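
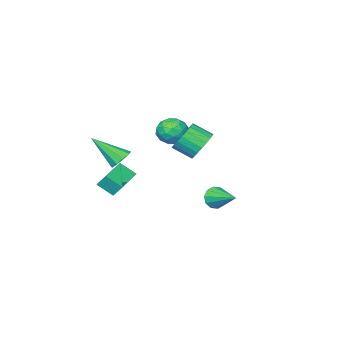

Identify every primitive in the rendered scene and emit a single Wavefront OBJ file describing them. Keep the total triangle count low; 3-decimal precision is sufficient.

v -1.832 -2.561 -1.313
v -1.4 -3.171 -1.804
v -2.34 -3.609 -0.456
v -1.908 -4.219 -0.947
v -1.447 -3.646 -0.439
v -1.133 -2.998 -0.969
v -2.607 -3.782 -1.291
v -2.293 -3.134 -1.821
v -1.879 -3.925 -1.79
v -1.162 -3.842 -1.263
v -2.578 -2.938 -0.997
v -1.861 -2.855 -0.47
v -1.572 -2.774 -1.634
v -2.168 -4.006 -0.626
v -1.897 -3.67 -0.328
v -1.644 -4.028 -0.616
v -1.414 -2.672 -1.143
v -1.161 -3.031 -1.431
v -1.188 -3.311 -0.629
v -2.579 -3.749 -0.829
v -2.326 -4.108 -1.117
v -2.096 -2.752 -1.644
v -1.843 -3.11 -1.932
v -2.552 -3.469 -1.631
v -1.6 -3.576 -1.914
v -1.898 -4.192 -1.41
v -2.309 -3.935 -1.613
v -2.124 -3.554 -1.924
v -1.178 -3.527 -1.604
v -1.476 -4.143 -1.101
v -1.205 -3.806 -0.802
v -1.021 -3.425 -1.114
v -1.46 -3.97 -1.597
v -2.264 -2.637 -1.159
v -2.562 -3.253 -0.656
v -2.719 -3.355 -1.146
v -2.535 -2.974 -1.458
v -1.842 -2.588 -0.85
v -2.14 -3.204 -0.346
v -1.616 -3.226 -0.336
v -1.431 -2.845 -0.647
v -2.28 -2.81 -0.663
v 1.601 -3.181 -2.028
v 1.952 -3.483 -2.54
v 2.459 -4.419 -0.712
v 2.201 -3.123 -2.364
v 2.17 -2.79 -2.031
v 1.872 -2.64 -1.697
v 1.448 -2.744 -1.517
v 1.095 -3.052 -1.577
v 0.98 -3.42 -1.848
v 1.154 -3.677 -2.203
v 1.538 -3.702 -2.477
v 2.186 -3.245 -2.657
v 2.023 -2.748 -1.975
v 1.752 -2.533 -3.279
v 1.59 -2.036 -2.596
v 3.67 -2.504 -2.844
v 3.508 -2.007 -2.161
v 3.237 -1.792 -3.465
v 3.074 -1.295 -2.783
v 0.194 2.112 -3.149
v 0.635 2.265 -3.631
v 0.286 3.608 -2.591
v 0.255 2.342 -3.776
v -0.148 2.331 -3.682
v -0.42 2.237 -3.384
v -0.458 2.095 -2.997
v -0.246 1.959 -2.668
v 0.134 1.882 -2.523
v 0.537 1.892 -2.617
v 0.809 1.987 -2.915
v 0.847 2.129 -3.302
v -1.862 -1.123 -1.437
v -1.093 -0.601 -1.461
v -0.508 -1.435 -0.826
v -1.278 -1.957 -0.803
v -1.265 -0.476 -1.138
v -0.681 -1.31 -0.503
v -1.541 -0.463 -0.867
v -0.956 -1.297 -0.232
v -1.872 -0.564 -0.694
v -1.287 -1.398 -0.06
v -2.201 -0.762 -0.651
v -1.617 -1.595 -0.016
v -2.472 -1.022 -0.743
v -1.888 -1.855 -0.108
v -2.638 -1.299 -0.955
v -2.053 -2.133 -0.32
v -2.669 -1.547 -1.251
v -2.084 -2.38 -0.616
v -2.561 -1.721 -1.579
v -1.976 -2.554 -0.944
v -2.332 -1.791 -1.882
v -1.747 -2.625 -1.247
v -2.022 -1.747 -2.109
v -1.437 -2.58 -1.474
v -1.684 -1.594 -2.22
v -1.1 -2.428 -1.585
v -1.377 -1.36 -2.195
v -0.793 -2.194 -1.56
v -1.154 -1.085 -2.039
v -0.57 -1.919 -1.404
v -1.054 -0.817 -1.78
v -0.469 -1.65 -1.145
f 1 38 17
f 38 12 41
f 17 41 6
f 38 41 17
f 1 17 13
f 17 6 18
f 13 18 2
f 17 18 13
f 1 13 22
f 13 2 23
f 22 23 8
f 13 23 22
f 1 22 34
f 22 8 37
f 34 37 11
f 22 37 34
f 1 34 38
f 34 11 42
f 38 42 12
f 34 42 38
f 2 18 29
f 18 6 32
f 29 32 10
f 18 32 29
f 6 41 19
f 41 12 40
f 19 40 5
f 41 40 19
f 12 42 39
f 42 11 35
f 39 35 3
f 42 35 39
f 11 37 36
f 37 8 24
f 36 24 7
f 37 24 36
f 8 23 28
f 23 2 25
f 28 25 9
f 23 25 28
f 4 30 16
f 30 10 31
f 16 31 5
f 30 31 16
f 4 16 14
f 16 5 15
f 14 15 3
f 16 15 14
f 4 14 21
f 14 3 20
f 21 20 7
f 14 20 21
f 4 21 26
f 21 7 27
f 26 27 9
f 21 27 26
f 4 26 30
f 26 9 33
f 30 33 10
f 26 33 30
f 5 31 19
f 31 10 32
f 19 32 6
f 31 32 19
f 3 15 39
f 15 5 40
f 39 40 12
f 15 40 39
f 7 20 36
f 20 3 35
f 36 35 11
f 20 35 36
f 9 27 28
f 27 7 24
f 28 24 8
f 27 24 28
f 10 33 29
f 33 9 25
f 29 25 2
f 33 25 29
f 44 43 46
f 44 46 45
f 46 43 47
f 46 47 45
f 47 43 48
f 47 48 45
f 48 43 49
f 48 49 45
f 49 43 50
f 49 50 45
f 50 43 51
f 50 51 45
f 51 43 52
f 51 52 45
f 52 43 53
f 52 53 45
f 53 43 44
f 53 44 45
f 55 57 54
f 58 55 54
f 54 57 56
f 56 58 54
f 55 61 57
f 59 55 58
f 59 61 55
f 57 61 56
f 60 58 56
f 56 61 60
f 60 59 58
f 61 59 60
f 63 62 65
f 63 65 64
f 65 62 66
f 65 66 64
f 66 62 67
f 66 67 64
f 67 62 68
f 67 68 64
f 68 62 69
f 68 69 64
f 69 62 70
f 69 70 64
f 70 62 71
f 70 71 64
f 71 62 72
f 71 72 64
f 72 62 73
f 72 73 64
f 73 62 63
f 73 63 64
f 75 74 78
f 75 78 76
f 76 78 79
f 76 79 77
f 78 74 80
f 78 80 79
f 79 80 81
f 79 81 77
f 80 74 82
f 80 82 81
f 81 82 83
f 81 83 77
f 82 74 84
f 82 84 83
f 83 84 85
f 83 85 77
f 84 74 86
f 84 86 85
f 85 86 87
f 85 87 77
f 86 74 88
f 86 88 87
f 87 88 89
f 87 89 77
f 88 74 90
f 88 90 89
f 89 90 91
f 89 91 77
f 90 74 92
f 90 92 91
f 91 92 93
f 91 93 77
f 92 74 94
f 92 94 93
f 93 94 95
f 93 95 77
f 94 74 96
f 94 96 95
f 95 96 97
f 95 97 77
f 96 74 98
f 96 98 97
f 97 98 99
f 97 99 77
f 98 74 100
f 98 100 99
f 99 100 101
f 99 101 77
f 100 74 102
f 100 102 101
f 101 102 103
f 101 103 77
f 102 74 104
f 102 104 103
f 103 104 105
f 103 105 77
f 104 74 75
f 104 75 105
f 105 75 76
f 105 76 77



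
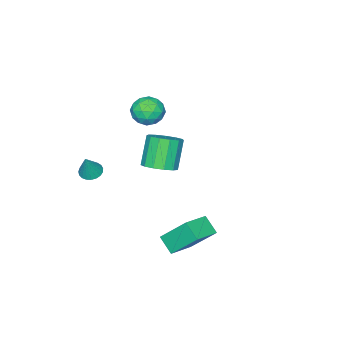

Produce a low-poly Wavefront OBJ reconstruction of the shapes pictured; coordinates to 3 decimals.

v -2.304 -3.796 -2.547
v -1.393 -4.083 -2.111
v -2.365 -4.472 -0.337
v -3.276 -4.184 -0.773
v -1.448 -3.502 -2.014
v -2.42 -3.891 -0.24
v -1.775 -3.014 -2.086
v -2.747 -3.403 -0.312
v -2.27 -2.775 -2.305
v -3.242 -3.163 -0.53
v -2.776 -2.859 -2.6
v -3.747 -3.248 -0.826
v -3.131 -3.24 -2.879
v -4.103 -3.629 -1.104
v -3.225 -3.798 -3.052
v -4.197 -4.187 -1.278
v -3.026 -4.355 -3.065
v -3.998 -4.744 -1.291
v -2.598 -4.735 -2.914
v -3.569 -5.124 -1.14
v -2.076 -4.816 -2.646
v -3.048 -5.205 -0.872
v -1.627 -4.573 -2.347
v -2.599 -4.962 -0.573
v 2.163 1.413 -2.533
v 1.733 2.774 -0.965
v 2.366 2.326 -3.269
v 1.935 3.687 -1.702
v 3.745 1.413 -2.098
v 3.314 2.774 -0.531
v 3.947 2.326 -2.835
v 3.517 3.687 -1.267
v 2.92 -4.095 -0.032
v 3.495 -3.892 -0.309
v 3.52 -3.905 1.352
v 3.356 -3.652 -0.282
v 3.141 -3.489 -0.211
v 2.888 -3.43 -0.109
v 2.641 -3.487 0.006
v 2.442 -3.649 0.114
v 2.325 -3.887 0.198
v 2.312 -4.162 0.241
v 2.403 -4.425 0.238
v 2.584 -4.631 0.188
v 2.823 -4.745 0.1
v 3.078 -4.746 -0.011
v 3.306 -4.634 -0.126
v 3.468 -4.429 -0.224
v 3.534 -4.167 -0.289
v -2.345 -3.895 2.58
v -1.893 -3.125 3.071
v -0.867 -4.475 2.129
v -0.415 -3.705 2.62
v -0.893 -4.435 3.148
v -1.806 -4.077 3.426
v -0.954 -3.523 1.774
v -1.867 -3.165 2.052
v -1.033 -2.895 2.573
v -0.995 -3.458 3.422
v -1.765 -4.142 1.778
v -1.727 -4.705 2.627
v -2.249 -3.459 2.865
v -0.511 -4.141 2.335
v -0.792 -4.57 2.645
v -0.526 -4.117 2.934
v -2.198 -4.019 3.074
v -1.932 -3.566 3.363
v -1.344 -4.336 3.408
v -0.828 -4.034 1.837
v -0.562 -3.581 2.126
v -2.234 -3.483 2.266
v -1.968 -3.03 2.555
v -1.416 -3.264 1.792
v -1.477 -2.871 2.861
v -0.609 -3.212 2.596
v -0.925 -3.105 2.099
v -1.462 -2.894 2.262
v -1.455 -3.202 3.36
v -0.587 -3.543 3.095
v -0.867 -3.973 3.405
v -1.404 -3.762 3.569
v -0.95 -3.067 3.068
v -2.173 -4.057 2.105
v -1.305 -4.398 1.84
v -1.356 -3.838 1.631
v -1.893 -3.627 1.795
v -2.151 -4.388 2.604
v -1.283 -4.729 2.339
v -1.298 -4.706 2.938
v -1.835 -4.495 3.101
v -1.81 -4.533 2.132
f 2 1 5
f 2 5 3
f 3 5 6
f 3 6 4
f 5 1 7
f 5 7 6
f 6 7 8
f 6 8 4
f 7 1 9
f 7 9 8
f 8 9 10
f 8 10 4
f 9 1 11
f 9 11 10
f 10 11 12
f 10 12 4
f 11 1 13
f 11 13 12
f 12 13 14
f 12 14 4
f 13 1 15
f 13 15 14
f 14 15 16
f 14 16 4
f 15 1 17
f 15 17 16
f 16 17 18
f 16 18 4
f 17 1 19
f 17 19 18
f 18 19 20
f 18 20 4
f 19 1 21
f 19 21 20
f 20 21 22
f 20 22 4
f 21 1 23
f 21 23 22
f 22 23 24
f 22 24 4
f 23 1 2
f 23 2 24
f 24 2 3
f 24 3 4
f 26 28 25
f 29 26 25
f 25 28 27
f 27 29 25
f 26 32 28
f 30 26 29
f 30 32 26
f 28 32 27
f 31 29 27
f 27 32 31
f 31 30 29
f 32 30 31
f 34 33 36
f 34 36 35
f 36 33 37
f 36 37 35
f 37 33 38
f 37 38 35
f 38 33 39
f 38 39 35
f 39 33 40
f 39 40 35
f 40 33 41
f 40 41 35
f 41 33 42
f 41 42 35
f 42 33 43
f 42 43 35
f 43 33 44
f 43 44 35
f 44 33 45
f 44 45 35
f 45 33 46
f 45 46 35
f 46 33 47
f 46 47 35
f 47 33 48
f 47 48 35
f 48 33 49
f 48 49 35
f 49 33 34
f 49 34 35
f 50 87 66
f 87 61 90
f 66 90 55
f 87 90 66
f 50 66 62
f 66 55 67
f 62 67 51
f 66 67 62
f 50 62 71
f 62 51 72
f 71 72 57
f 62 72 71
f 50 71 83
f 71 57 86
f 83 86 60
f 71 86 83
f 50 83 87
f 83 60 91
f 87 91 61
f 83 91 87
f 51 67 78
f 67 55 81
f 78 81 59
f 67 81 78
f 55 90 68
f 90 61 89
f 68 89 54
f 90 89 68
f 61 91 88
f 91 60 84
f 88 84 52
f 91 84 88
f 60 86 85
f 86 57 73
f 85 73 56
f 86 73 85
f 57 72 77
f 72 51 74
f 77 74 58
f 72 74 77
f 53 79 65
f 79 59 80
f 65 80 54
f 79 80 65
f 53 65 63
f 65 54 64
f 63 64 52
f 65 64 63
f 53 63 70
f 63 52 69
f 70 69 56
f 63 69 70
f 53 70 75
f 70 56 76
f 75 76 58
f 70 76 75
f 53 75 79
f 75 58 82
f 79 82 59
f 75 82 79
f 54 80 68
f 80 59 81
f 68 81 55
f 80 81 68
f 52 64 88
f 64 54 89
f 88 89 61
f 64 89 88
f 56 69 85
f 69 52 84
f 85 84 60
f 69 84 85
f 58 76 77
f 76 56 73
f 77 73 57
f 76 73 77
f 59 82 78
f 82 58 74
f 78 74 51
f 82 74 78



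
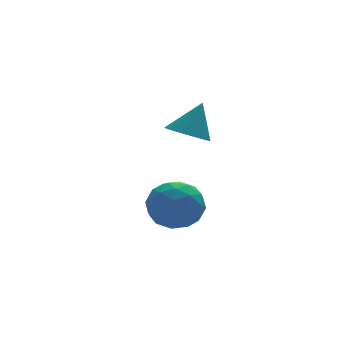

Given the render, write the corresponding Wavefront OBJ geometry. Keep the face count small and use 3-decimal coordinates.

v -0.921 -1.069 -0.846
v -0.292 -0.902 -1.632
v -1.248 -2.578 -1.428
v -0.619 -2.411 -2.214
v -0.242 -2.512 -1.271
v -0.04 -1.579 -0.912
v -1.5 -1.901 -2.148
v -1.298 -0.968 -1.789
v -0.65 -1.416 -2.436
v 0.127 -1.794 -1.894
v -1.667 -1.686 -1.166
v -0.89 -2.064 -0.624
v -0.578 -0.853 -1.188
v -0.962 -2.627 -1.872
v -0.741 -2.686 -1.318
v -0.371 -2.588 -1.78
v -0.43 -1.251 -0.765
v -0.06 -1.153 -1.226
v -0.031 -2.099 -1.014
v -1.48 -2.327 -1.834
v -1.11 -2.229 -2.295
v -1.169 -0.892 -1.28
v -0.799 -0.794 -1.742
v -1.509 -1.381 -2.046
v -0.418 -1.057 -2.123
v -0.611 -1.944 -2.465
v -1.128 -1.644 -2.426
v -1.009 -1.096 -2.215
v 0.038 -1.279 -1.804
v -0.154 -2.166 -2.146
v 0.067 -2.225 -1.592
v 0.186 -1.677 -1.381
v -0.172 -1.582 -2.277
v -1.386 -1.314 -0.914
v -1.578 -2.201 -1.256
v -1.726 -1.803 -1.679
v -1.607 -1.255 -1.468
v -0.929 -1.536 -0.595
v -1.122 -2.423 -0.937
v -0.531 -2.384 -0.845
v -0.412 -1.836 -0.634
v -1.368 -1.898 -0.783
v -0.469 -1.975 1.64
v 0.113 -1.668 1.239
v 0.169 -1.665 2.8
v -0.17 -1.347 1.308
v -0.548 -1.225 1.483
v -0.901 -1.341 1.708
v -1.116 -1.658 1.911
v -1.126 -2.076 2.028
v -0.927 -2.462 2.021
v -0.583 -2.693 1.894
v -0.202 -2.696 1.686
v 0.094 -2.47 1.463
v 0.211 -2.087 1.296
f 1 38 17
f 38 12 41
f 17 41 6
f 38 41 17
f 1 17 13
f 17 6 18
f 13 18 2
f 17 18 13
f 1 13 22
f 13 2 23
f 22 23 8
f 13 23 22
f 1 22 34
f 22 8 37
f 34 37 11
f 22 37 34
f 1 34 38
f 34 11 42
f 38 42 12
f 34 42 38
f 2 18 29
f 18 6 32
f 29 32 10
f 18 32 29
f 6 41 19
f 41 12 40
f 19 40 5
f 41 40 19
f 12 42 39
f 42 11 35
f 39 35 3
f 42 35 39
f 11 37 36
f 37 8 24
f 36 24 7
f 37 24 36
f 8 23 28
f 23 2 25
f 28 25 9
f 23 25 28
f 4 30 16
f 30 10 31
f 16 31 5
f 30 31 16
f 4 16 14
f 16 5 15
f 14 15 3
f 16 15 14
f 4 14 21
f 14 3 20
f 21 20 7
f 14 20 21
f 4 21 26
f 21 7 27
f 26 27 9
f 21 27 26
f 4 26 30
f 26 9 33
f 30 33 10
f 26 33 30
f 5 31 19
f 31 10 32
f 19 32 6
f 31 32 19
f 3 15 39
f 15 5 40
f 39 40 12
f 15 40 39
f 7 20 36
f 20 3 35
f 36 35 11
f 20 35 36
f 9 27 28
f 27 7 24
f 28 24 8
f 27 24 28
f 10 33 29
f 33 9 25
f 29 25 2
f 33 25 29
f 44 43 46
f 44 46 45
f 46 43 47
f 46 47 45
f 47 43 48
f 47 48 45
f 48 43 49
f 48 49 45
f 49 43 50
f 49 50 45
f 50 43 51
f 50 51 45
f 51 43 52
f 51 52 45
f 52 43 53
f 52 53 45
f 53 43 54
f 53 54 45
f 54 43 55
f 54 55 45
f 55 43 44
f 55 44 45



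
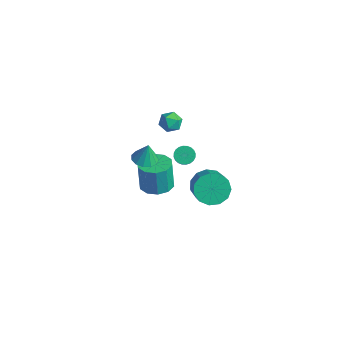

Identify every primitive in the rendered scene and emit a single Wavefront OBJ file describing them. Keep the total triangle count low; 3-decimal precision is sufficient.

v 1.341 4.09 -4.415
v 1.736 3.546 -5.26
v 2.813 2.946 -4.371
v 2.419 3.49 -3.525
v 2.026 4.081 -5.25
v 3.103 3.481 -4.361
v 2.098 4.619 -4.975
v 3.175 4.019 -4.086
v 1.93 4.989 -4.522
v 3.007 4.389 -3.633
v 1.575 5.073 -4.035
v 2.653 4.474 -3.146
v 1.146 4.846 -3.668
v 2.223 4.246 -2.779
v 0.779 4.378 -3.539
v 1.856 3.778 -2.65
v 0.59 3.819 -3.687
v 1.668 3.219 -2.798
v 0.64 3.346 -4.067
v 1.718 2.746 -3.178
v 0.913 3.109 -4.557
v 1.99 2.509 -3.668
v 1.321 3.183 -5.001
v 2.399 2.584 -4.112
v 2.883 -1.533 2.763
v 3.568 -1.278 2.653
v 3.017 -1.387 3.937
v 3.316 -0.946 2.64
v 2.926 -0.801 2.667
v 2.522 -0.888 2.724
v 2.233 -1.18 2.794
v 2.15 -1.585 2.854
v 2.3 -1.973 2.885
v 2.635 -2.221 2.878
v 3.048 -2.251 2.834
v 3.409 -2.053 2.768
v 3.603 -1.69 2.7
v 1.688 0.146 -1.574
v 2.5 -0.395 -1.475
v 2.303 -0.367 0.274
v 1.492 0.174 0.174
v 2.661 0.189 -1.466
v 2.465 0.217 0.283
v 2.452 0.756 -1.498
v 2.255 0.784 0.251
v 1.95 1.09 -1.56
v 1.753 1.118 0.189
v 1.349 1.064 -1.627
v 1.152 1.092 0.122
v 0.877 0.687 -1.674
v 0.68 0.715 0.075
v 0.715 0.103 -1.683
v 0.519 0.131 0.066
v 0.925 -0.464 -1.651
v 0.728 -0.436 0.098
v 1.427 -0.798 -1.589
v 1.23 -0.77 0.16
v 2.028 -0.772 -1.522
v 1.831 -0.744 0.227
v 0.111 2.452 2.094
v 0.587 2.309 1.565
v 0.593 1.611 2.755
v 1.069 1.468 2.226
v 1.111 2.092 2.593
v 0.813 2.613 2.184
v 0.367 1.307 2.136
v 0.069 1.828 1.727
v 0.745 1.602 1.591
v 1.205 2.087 1.873
v -0.025 1.833 2.447
v 0.435 2.318 2.729
v 1.557 2.179 -0.266
v 2.054 2.408 -0.513
v 2.899 1.751 0.58
v 2.403 1.521 0.826
v 1.994 2.578 -0.364
v 2.839 1.921 0.729
v 1.867 2.688 -0.2
v 2.713 2.031 0.893
v 1.693 2.72 -0.046
v 2.539 2.063 1.046
v 1.499 2.669 0.074
v 2.345 2.012 1.167
v 1.313 2.544 0.142
v 2.159 1.887 1.235
v 1.165 2.363 0.148
v 2.011 1.706 1.241
v 1.076 2.154 0.091
v 1.922 1.497 1.184
v 1.061 1.949 -0.02
v 1.906 1.292 1.073
v 1.121 1.779 -0.169
v 1.966 1.122 0.924
v 1.247 1.669 -0.333
v 2.093 1.012 0.76
v 1.421 1.637 -0.486
v 2.267 0.98 0.606
v 1.615 1.688 -0.607
v 2.461 1.031 0.486
v 1.801 1.813 -0.675
v 2.647 1.156 0.418
v 1.949 1.994 -0.681
v 2.795 1.337 0.412
v 2.038 2.203 -0.624
v 2.884 1.546 0.469
f 2 1 5
f 2 5 3
f 3 5 6
f 3 6 4
f 5 1 7
f 5 7 6
f 6 7 8
f 6 8 4
f 7 1 9
f 7 9 8
f 8 9 10
f 8 10 4
f 9 1 11
f 9 11 10
f 10 11 12
f 10 12 4
f 11 1 13
f 11 13 12
f 12 13 14
f 12 14 4
f 13 1 15
f 13 15 14
f 14 15 16
f 14 16 4
f 15 1 17
f 15 17 16
f 16 17 18
f 16 18 4
f 17 1 19
f 17 19 18
f 18 19 20
f 18 20 4
f 19 1 21
f 19 21 20
f 20 21 22
f 20 22 4
f 21 1 23
f 21 23 22
f 22 23 24
f 22 24 4
f 23 1 2
f 23 2 24
f 24 2 3
f 24 3 4
f 26 25 28
f 26 28 27
f 28 25 29
f 28 29 27
f 29 25 30
f 29 30 27
f 30 25 31
f 30 31 27
f 31 25 32
f 31 32 27
f 32 25 33
f 32 33 27
f 33 25 34
f 33 34 27
f 34 25 35
f 34 35 27
f 35 25 36
f 35 36 27
f 36 25 37
f 36 37 27
f 37 25 26
f 37 26 27
f 39 38 42
f 39 42 40
f 40 42 43
f 40 43 41
f 42 38 44
f 42 44 43
f 43 44 45
f 43 45 41
f 44 38 46
f 44 46 45
f 45 46 47
f 45 47 41
f 46 38 48
f 46 48 47
f 47 48 49
f 47 49 41
f 48 38 50
f 48 50 49
f 49 50 51
f 49 51 41
f 50 38 52
f 50 52 51
f 51 52 53
f 51 53 41
f 52 38 54
f 52 54 53
f 53 54 55
f 53 55 41
f 54 38 56
f 54 56 55
f 55 56 57
f 55 57 41
f 56 38 58
f 56 58 57
f 57 58 59
f 57 59 41
f 58 38 39
f 58 39 59
f 59 39 40
f 59 40 41
f 60 71 65
f 60 65 61
f 60 61 67
f 60 67 70
f 60 70 71
f 61 65 69
f 65 71 64
f 71 70 62
f 70 67 66
f 67 61 68
f 63 69 64
f 63 64 62
f 63 62 66
f 63 66 68
f 63 68 69
f 64 69 65
f 62 64 71
f 66 62 70
f 68 66 67
f 69 68 61
f 73 72 76
f 73 76 74
f 74 76 77
f 74 77 75
f 76 72 78
f 76 78 77
f 77 78 79
f 77 79 75
f 78 72 80
f 78 80 79
f 79 80 81
f 79 81 75
f 80 72 82
f 80 82 81
f 81 82 83
f 81 83 75
f 82 72 84
f 82 84 83
f 83 84 85
f 83 85 75
f 84 72 86
f 84 86 85
f 85 86 87
f 85 87 75
f 86 72 88
f 86 88 87
f 87 88 89
f 87 89 75
f 88 72 90
f 88 90 89
f 89 90 91
f 89 91 75
f 90 72 92
f 90 92 91
f 91 92 93
f 91 93 75
f 92 72 94
f 92 94 93
f 93 94 95
f 93 95 75
f 94 72 96
f 94 96 95
f 95 96 97
f 95 97 75
f 96 72 98
f 96 98 97
f 97 98 99
f 97 99 75
f 98 72 100
f 98 100 99
f 99 100 101
f 99 101 75
f 100 72 102
f 100 102 101
f 101 102 103
f 101 103 75
f 102 72 104
f 102 104 103
f 103 104 105
f 103 105 75
f 104 72 73
f 104 73 105
f 105 73 74
f 105 74 75



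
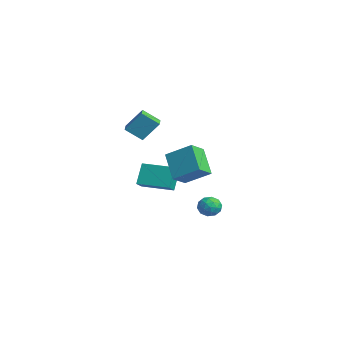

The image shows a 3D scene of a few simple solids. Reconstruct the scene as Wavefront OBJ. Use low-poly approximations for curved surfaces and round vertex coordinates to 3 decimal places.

v 3.698 -1.608 0.614
v 4.273 -2.547 1.226
v 2.346 -1.537 1.989
v 2.921 -2.477 2.602
v 4.659 -0.443 1.498
v 5.234 -1.383 2.111
v 3.307 -0.373 2.874
v 3.882 -1.312 3.486
v -2.13 -1.695 -0.043
v -1.501 -2.231 0.444
v -0.808 -0.195 -0.101
v -0.178 -0.732 0.386
v -1.562 -2.248 -1.386
v -0.932 -2.785 -0.899
v -0.239 -0.749 -1.444
v 0.39 -1.285 -0.957
v 2.411 0.955 -1.678
v 3.114 0.779 -1.858
v 2.086 -0.199 -1.822
v 2.789 -0.375 -2.002
v 2.622 -0.174 -1.303
v 2.823 0.54 -1.214
v 2.377 0.04 -2.466
v 2.578 0.754 -2.377
v 3.093 0.214 -2.345
v 3.244 0.082 -1.626
v 1.956 0.498 -2.054
v 2.107 0.366 -1.335
v 2.791 0.968 -1.755
v 2.409 -0.388 -1.925
v 2.311 -0.27 -1.513
v 2.724 -0.373 -1.62
v 2.62 0.828 -1.377
v 3.033 0.724 -1.483
v 2.744 0.164 -1.156
v 2.167 -0.144 -2.197
v 2.58 -0.248 -2.303
v 2.476 0.953 -2.06
v 2.889 0.85 -2.167
v 2.456 0.416 -2.524
v 3.192 0.533 -2.148
v 3.001 -0.146 -2.232
v 2.759 0.099 -2.505
v 2.877 0.518 -2.453
v 3.281 0.455 -1.725
v 3.09 -0.223 -1.81
v 2.992 -0.105 -1.399
v 3.11 0.314 -1.346
v 3.268 0.123 -2.012
v 2.11 0.803 -1.87
v 1.919 0.125 -1.955
v 2.09 0.266 -2.334
v 2.208 0.685 -2.281
v 2.199 0.726 -1.448
v 2.008 0.047 -1.532
v 2.323 0.062 -1.227
v 2.441 0.481 -1.175
v 1.932 0.457 -1.668
v -3.824 -1.29 1.762
v -4.243 -2.241 2.576
v -3.469 -0.369 3.021
v -3.888 -1.319 3.835
v -2.892 -1.681 1.785
v -3.311 -2.631 2.599
v -2.537 -0.759 3.044
v -2.956 -1.71 3.858
f 2 4 1
f 5 2 1
f 1 4 3
f 3 5 1
f 2 8 4
f 6 2 5
f 6 8 2
f 4 8 3
f 7 5 3
f 3 8 7
f 7 6 5
f 8 6 7
f 10 12 9
f 13 10 9
f 9 12 11
f 11 13 9
f 10 16 12
f 14 10 13
f 14 16 10
f 12 16 11
f 15 13 11
f 11 16 15
f 15 14 13
f 16 14 15
f 17 54 33
f 54 28 57
f 33 57 22
f 54 57 33
f 17 33 29
f 33 22 34
f 29 34 18
f 33 34 29
f 17 29 38
f 29 18 39
f 38 39 24
f 29 39 38
f 17 38 50
f 38 24 53
f 50 53 27
f 38 53 50
f 17 50 54
f 50 27 58
f 54 58 28
f 50 58 54
f 18 34 45
f 34 22 48
f 45 48 26
f 34 48 45
f 22 57 35
f 57 28 56
f 35 56 21
f 57 56 35
f 28 58 55
f 58 27 51
f 55 51 19
f 58 51 55
f 27 53 52
f 53 24 40
f 52 40 23
f 53 40 52
f 24 39 44
f 39 18 41
f 44 41 25
f 39 41 44
f 20 46 32
f 46 26 47
f 32 47 21
f 46 47 32
f 20 32 30
f 32 21 31
f 30 31 19
f 32 31 30
f 20 30 37
f 30 19 36
f 37 36 23
f 30 36 37
f 20 37 42
f 37 23 43
f 42 43 25
f 37 43 42
f 20 42 46
f 42 25 49
f 46 49 26
f 42 49 46
f 21 47 35
f 47 26 48
f 35 48 22
f 47 48 35
f 19 31 55
f 31 21 56
f 55 56 28
f 31 56 55
f 23 36 52
f 36 19 51
f 52 51 27
f 36 51 52
f 25 43 44
f 43 23 40
f 44 40 24
f 43 40 44
f 26 49 45
f 49 25 41
f 45 41 18
f 49 41 45
f 60 62 59
f 63 60 59
f 59 62 61
f 61 63 59
f 60 66 62
f 64 60 63
f 64 66 60
f 62 66 61
f 65 63 61
f 61 66 65
f 65 64 63
f 66 64 65



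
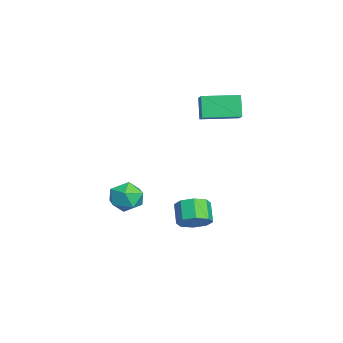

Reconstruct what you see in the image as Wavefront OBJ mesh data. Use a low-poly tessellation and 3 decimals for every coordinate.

v -0.374 -0.107 1.096
v -0.951 -0.106 2.193
v -0.378 1.683 1.093
v -0.955 1.684 2.19
v 0.795 -0.104 1.71
v 0.218 -0.103 2.807
v 0.791 1.686 1.707
v 0.214 1.687 2.804
v 2.561 -0.602 -4.032
v 2.966 -1.176 -3.608
v 2.124 -1.191 -2.825
v 1.719 -0.618 -3.248
v 3.119 -0.593 -3.431
v 2.277 -0.609 -2.648
v 2.946 -0.016 -3.606
v 2.104 -0.032 -2.823
v 2.547 0.218 -4.03
v 1.705 0.202 -3.247
v 2.156 -0.029 -4.455
v 1.314 -0.044 -3.672
v 2.003 -0.611 -4.632
v 1.161 -0.627 -3.849
v 2.176 -1.188 -4.457
v 1.334 -1.204 -3.674
v 2.575 -1.422 -4.033
v 1.733 -1.438 -3.25
v 3.004 -3.062 -1.571
v 3.877 -2.971 -1.404
v 3.243 -4.389 -2.096
v 4.116 -4.298 -1.929
v 3.537 -4.368 -1.252
v 3.389 -3.549 -0.928
v 3.731 -3.811 -2.572
v 3.583 -2.992 -2.248
v 4.327 -3.434 -2.023
v 4.206 -3.778 -1.207
v 2.914 -3.582 -2.293
v 2.793 -3.926 -1.477
f 2 4 1
f 5 2 1
f 1 4 3
f 3 5 1
f 2 8 4
f 6 2 5
f 6 8 2
f 4 8 3
f 7 5 3
f 3 8 7
f 7 6 5
f 8 6 7
f 10 9 13
f 10 13 11
f 11 13 14
f 11 14 12
f 13 9 15
f 13 15 14
f 14 15 16
f 14 16 12
f 15 9 17
f 15 17 16
f 16 17 18
f 16 18 12
f 17 9 19
f 17 19 18
f 18 19 20
f 18 20 12
f 19 9 21
f 19 21 20
f 20 21 22
f 20 22 12
f 21 9 23
f 21 23 22
f 22 23 24
f 22 24 12
f 23 9 25
f 23 25 24
f 24 25 26
f 24 26 12
f 25 9 10
f 25 10 26
f 26 10 11
f 26 11 12
f 27 38 32
f 27 32 28
f 27 28 34
f 27 34 37
f 27 37 38
f 28 32 36
f 32 38 31
f 38 37 29
f 37 34 33
f 34 28 35
f 30 36 31
f 30 31 29
f 30 29 33
f 30 33 35
f 30 35 36
f 31 36 32
f 29 31 38
f 33 29 37
f 35 33 34
f 36 35 28



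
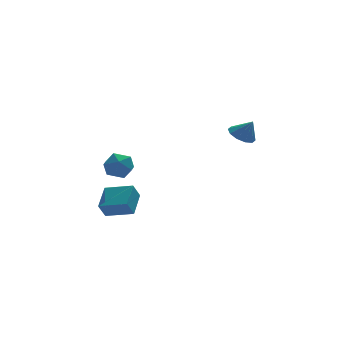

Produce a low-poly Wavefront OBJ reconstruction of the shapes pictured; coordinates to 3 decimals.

v 3.653 2.9 0.868
v 4.18 3.553 0.844
v 4.147 2.54 1.912
v 3.752 3.702 1.097
v 3.286 3.544 1.263
v 2.96 3.14 1.278
v 2.899 2.644 1.137
v 3.126 2.246 0.892
v 3.554 2.098 0.639
v 4.019 2.256 0.472
v 4.345 2.66 0.457
v 4.407 3.155 0.599
v -3.455 4.343 -0.755
v -2.791 4.252 -1.423
v -3.149 2.928 -0.257
v -2.485 2.837 -0.925
v -2.352 3.435 -0.204
v -2.541 4.31 -0.512
v -3.399 2.87 -1.168
v -3.588 3.745 -1.476
v -2.756 3.341 -1.678
v -2.109 3.691 -1.082
v -3.831 3.489 -0.598
v -3.184 3.839 -0.002
v -4.013 2.595 -3.981
v -4.461 2.35 -3.098
v -3.303 3.854 -3.272
v -3.751 3.609 -2.389
v -2.729 1.651 -3.591
v -3.177 1.406 -2.708
v -2.019 2.91 -2.882
v -2.467 2.665 -1.999
f 2 1 4
f 2 4 3
f 4 1 5
f 4 5 3
f 5 1 6
f 5 6 3
f 6 1 7
f 6 7 3
f 7 1 8
f 7 8 3
f 8 1 9
f 8 9 3
f 9 1 10
f 9 10 3
f 10 1 11
f 10 11 3
f 11 1 12
f 11 12 3
f 12 1 2
f 12 2 3
f 13 24 18
f 13 18 14
f 13 14 20
f 13 20 23
f 13 23 24
f 14 18 22
f 18 24 17
f 24 23 15
f 23 20 19
f 20 14 21
f 16 22 17
f 16 17 15
f 16 15 19
f 16 19 21
f 16 21 22
f 17 22 18
f 15 17 24
f 19 15 23
f 21 19 20
f 22 21 14
f 26 28 25
f 29 26 25
f 25 28 27
f 27 29 25
f 26 32 28
f 30 26 29
f 30 32 26
f 28 32 27
f 31 29 27
f 27 32 31
f 31 30 29
f 32 30 31



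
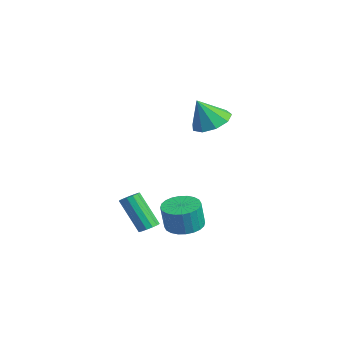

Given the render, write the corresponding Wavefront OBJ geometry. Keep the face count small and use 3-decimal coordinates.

v -3.109 1.362 -3.75
v -2.296 1.77 -3.76
v -2.159 1.527 -2.439
v -2.971 1.118 -2.43
v -2.51 2.044 -3.687
v -2.373 1.801 -2.366
v -2.815 2.214 -3.624
v -2.678 1.971 -2.303
v -3.165 2.254 -3.58
v -3.028 2.011 -2.259
v -3.507 2.158 -3.563
v -3.37 1.915 -2.242
v -3.788 1.941 -3.573
v -3.651 1.698 -2.252
v -3.965 1.636 -3.611
v -3.828 1.392 -2.29
v -4.012 1.289 -3.67
v -3.875 1.045 -2.349
v -3.921 0.953 -3.741
v -3.784 0.71 -2.42
v -3.707 0.679 -3.814
v -3.57 0.436 -2.493
v -3.402 0.509 -3.877
v -3.265 0.266 -2.556
v -3.052 0.469 -3.921
v -2.915 0.226 -2.6
v -2.71 0.565 -3.938
v -2.573 0.322 -2.617
v -2.429 0.782 -3.928
v -2.292 0.539 -2.607
v -2.252 1.088 -3.89
v -2.115 0.844 -2.569
v -2.205 1.435 -3.831
v -2.068 1.191 -2.51
v -2.442 -0.559 -3.284
v -2.111 -0.295 -3
v -3.027 -0.877 -1.392
v -3.358 -1.141 -1.676
v -2.328 -0.116 -3.059
v -3.244 -0.698 -1.451
v -2.581 -0.078 -3.189
v -3.497 -0.659 -1.581
v -2.79 -0.192 -3.35
v -3.706 -0.774 -1.742
v -2.888 -0.423 -3.489
v -3.805 -1.005 -1.881
v -2.845 -0.697 -3.564
v -3.762 -1.279 -1.956
v -2.674 -0.928 -3.55
v -3.59 -1.509 -1.941
v -2.429 -1.041 -3.451
v -3.345 -1.623 -1.843
v -2.188 -1.001 -3.299
v -3.104 -1.583 -1.691
v -2.028 -0.821 -3.143
v -2.944 -1.403 -1.535
v -1.999 -0.558 -3.031
v -2.915 -1.14 -1.423
v -3.941 2.959 2.085
v -2.97 2.778 2.033
v -3.999 2.261 3.435
v -3.078 3.374 2.336
v -3.591 3.775 2.522
v -4.268 3.795 2.504
v -4.792 3.423 2.29
v -4.918 2.835 1.98
v -4.587 2.304 1.719
v -3.955 2.08 1.63
v -3.316 2.267 1.754
f 2 1 5
f 2 5 3
f 3 5 6
f 3 6 4
f 5 1 7
f 5 7 6
f 6 7 8
f 6 8 4
f 7 1 9
f 7 9 8
f 8 9 10
f 8 10 4
f 9 1 11
f 9 11 10
f 10 11 12
f 10 12 4
f 11 1 13
f 11 13 12
f 12 13 14
f 12 14 4
f 13 1 15
f 13 15 14
f 14 15 16
f 14 16 4
f 15 1 17
f 15 17 16
f 16 17 18
f 16 18 4
f 17 1 19
f 17 19 18
f 18 19 20
f 18 20 4
f 19 1 21
f 19 21 20
f 20 21 22
f 20 22 4
f 21 1 23
f 21 23 22
f 22 23 24
f 22 24 4
f 23 1 25
f 23 25 24
f 24 25 26
f 24 26 4
f 25 1 27
f 25 27 26
f 26 27 28
f 26 28 4
f 27 1 29
f 27 29 28
f 28 29 30
f 28 30 4
f 29 1 31
f 29 31 30
f 30 31 32
f 30 32 4
f 31 1 33
f 31 33 32
f 32 33 34
f 32 34 4
f 33 1 2
f 33 2 34
f 34 2 3
f 34 3 4
f 36 35 39
f 36 39 37
f 37 39 40
f 37 40 38
f 39 35 41
f 39 41 40
f 40 41 42
f 40 42 38
f 41 35 43
f 41 43 42
f 42 43 44
f 42 44 38
f 43 35 45
f 43 45 44
f 44 45 46
f 44 46 38
f 45 35 47
f 45 47 46
f 46 47 48
f 46 48 38
f 47 35 49
f 47 49 48
f 48 49 50
f 48 50 38
f 49 35 51
f 49 51 50
f 50 51 52
f 50 52 38
f 51 35 53
f 51 53 52
f 52 53 54
f 52 54 38
f 53 35 55
f 53 55 54
f 54 55 56
f 54 56 38
f 55 35 57
f 55 57 56
f 56 57 58
f 56 58 38
f 57 35 36
f 57 36 58
f 58 36 37
f 58 37 38
f 60 59 62
f 60 62 61
f 62 59 63
f 62 63 61
f 63 59 64
f 63 64 61
f 64 59 65
f 64 65 61
f 65 59 66
f 65 66 61
f 66 59 67
f 66 67 61
f 67 59 68
f 67 68 61
f 68 59 69
f 68 69 61
f 69 59 60
f 69 60 61



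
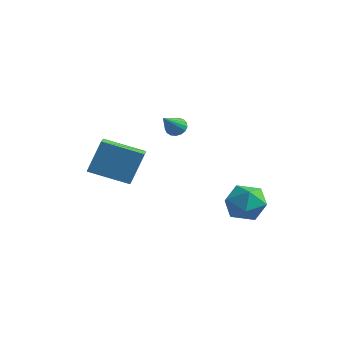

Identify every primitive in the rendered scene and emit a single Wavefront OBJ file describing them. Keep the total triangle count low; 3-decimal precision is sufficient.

v 2.734 0.635 0.171
v 3.564 0.063 -0.395
v 1.436 -0.423 -0.665
v 2.266 -0.995 -1.231
v 2.151 -1.125 -0.088
v 2.954 -0.471 0.429
v 2.046 0.111 -1.489
v 2.849 0.765 -0.972
v 3.14 -0.261 -1.421
v 3.204 -1.025 -0.555
v 1.796 0.665 -0.505
v 1.86 -0.099 0.361
v -1.301 -0.761 3.466
v -0.837 -0.912 3.171
v -1.039 -1.959 4.494
v -0.743 -0.734 3.355
v -0.776 -0.562 3.564
v -0.929 -0.436 3.751
v -1.168 -0.384 3.872
v -1.437 -0.418 3.901
v -1.675 -0.531 3.83
v -1.827 -0.697 3.676
v -1.859 -0.877 3.473
v -1.763 -1.031 3.27
v -1.561 -1.123 3.111
v -1.3 -1.132 3.033
v -1.038 -1.056 3.055
v -3.534 -4.485 1.117
v -3.312 -3.735 2.871
v -4.2 -3.653 0.846
v -3.978 -2.903 2.599
v -1.842 -3.357 0.421
v -1.62 -2.607 2.174
v -2.508 -2.525 0.149
v -2.286 -1.775 1.903
f 1 12 6
f 1 6 2
f 1 2 8
f 1 8 11
f 1 11 12
f 2 6 10
f 6 12 5
f 12 11 3
f 11 8 7
f 8 2 9
f 4 10 5
f 4 5 3
f 4 3 7
f 4 7 9
f 4 9 10
f 5 10 6
f 3 5 12
f 7 3 11
f 9 7 8
f 10 9 2
f 14 13 16
f 14 16 15
f 16 13 17
f 16 17 15
f 17 13 18
f 17 18 15
f 18 13 19
f 18 19 15
f 19 13 20
f 19 20 15
f 20 13 21
f 20 21 15
f 21 13 22
f 21 22 15
f 22 13 23
f 22 23 15
f 23 13 24
f 23 24 15
f 24 13 25
f 24 25 15
f 25 13 26
f 25 26 15
f 26 13 27
f 26 27 15
f 27 13 14
f 27 14 15
f 29 31 28
f 32 29 28
f 28 31 30
f 30 32 28
f 29 35 31
f 33 29 32
f 33 35 29
f 31 35 30
f 34 32 30
f 30 35 34
f 34 33 32
f 35 33 34



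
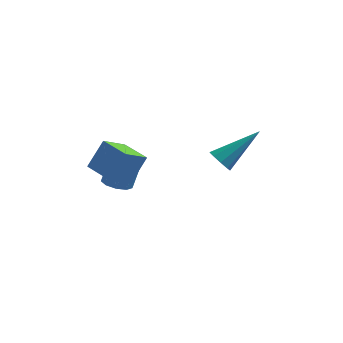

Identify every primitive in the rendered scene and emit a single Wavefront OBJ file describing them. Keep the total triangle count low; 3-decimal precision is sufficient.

v 3.162 0.111 1.945
v 3.492 0.25 1.439
v 4.658 1.109 3.195
v 3.215 0.561 1.522
v 2.914 0.661 1.803
v 2.728 0.503 2.15
v 2.746 0.162 2.402
v 2.959 -0.203 2.439
v 3.266 -0.422 2.246
v 3.526 -0.391 1.911
v 3.615 -0.125 1.593
v -0.394 -0.233 0.477
v -1.113 -1.137 1.269
v -1.456 0.663 0.537
v -2.174 -0.241 1.328
v 0.174 0.361 1.672
v -0.544 -0.543 2.463
v -0.887 1.257 1.731
v -1.606 0.353 2.523
v -1.62 3.301 -2.337
v -0.93 3.221 -2.487
v -0.631 3.6 -1.313
v -1.32 3.679 -1.163
v -1.073 3.672 -2.596
v -0.774 4.051 -1.422
v -1.472 3.95 -2.584
v -1.172 4.328 -1.41
v -1.939 3.923 -2.456
v -1.64 4.302 -1.282
v -2.258 3.606 -2.273
v -1.958 3.984 -1.098
v -2.277 3.145 -2.12
v -1.978 3.524 -0.945
v -1.989 2.758 -2.068
v -1.69 3.136 -0.893
v -1.529 2.624 -2.143
v -1.229 3.003 -0.968
v -1.11 2.807 -2.308
v -0.811 3.186 -1.133
f 2 1 4
f 2 4 3
f 4 1 5
f 4 5 3
f 5 1 6
f 5 6 3
f 6 1 7
f 6 7 3
f 7 1 8
f 7 8 3
f 8 1 9
f 8 9 3
f 9 1 10
f 9 10 3
f 10 1 11
f 10 11 3
f 11 1 2
f 11 2 3
f 13 15 12
f 16 13 12
f 12 15 14
f 14 16 12
f 13 19 15
f 17 13 16
f 17 19 13
f 15 19 14
f 18 16 14
f 14 19 18
f 18 17 16
f 19 17 18
f 21 20 24
f 21 24 22
f 22 24 25
f 22 25 23
f 24 20 26
f 24 26 25
f 25 26 27
f 25 27 23
f 26 20 28
f 26 28 27
f 27 28 29
f 27 29 23
f 28 20 30
f 28 30 29
f 29 30 31
f 29 31 23
f 30 20 32
f 30 32 31
f 31 32 33
f 31 33 23
f 32 20 34
f 32 34 33
f 33 34 35
f 33 35 23
f 34 20 36
f 34 36 35
f 35 36 37
f 35 37 23
f 36 20 38
f 36 38 37
f 37 38 39
f 37 39 23
f 38 20 21
f 38 21 39
f 39 21 22
f 39 22 23



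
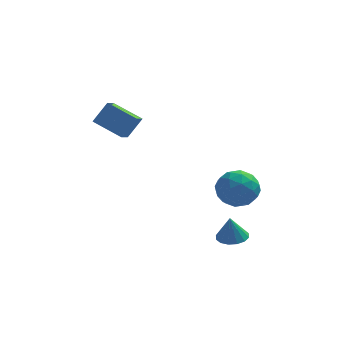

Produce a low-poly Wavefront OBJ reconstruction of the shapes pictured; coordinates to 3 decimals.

v -3.359 1.49 1.967
v -2.673 1.861 3.069
v -3.139 2.316 1.553
v -2.454 2.687 2.655
v -1.906 0.773 1.305
v -1.221 1.144 2.407
v -1.687 1.599 0.891
v -1.001 1.97 1.993
v 3.541 -1.734 -3.889
v 4.068 -1.142 -3.78
v 3.419 -1.866 -2.571
v 3.699 -0.955 -3.796
v 3.287 -0.977 -3.836
v 2.944 -1.201 -3.89
v 2.76 -1.568 -3.944
v 2.786 -1.98 -3.984
v 3.014 -2.325 -3.997
v 3.383 -2.512 -3.982
v 3.795 -2.49 -3.942
v 4.138 -2.266 -3.887
v 4.322 -1.899 -3.833
v 4.296 -1.487 -3.794
v 2.452 3.519 -3.44
v 2.883 4.072 -4.437
v 4.297 3.228 -2.803
v 4.728 3.781 -3.8
v 4.135 4.428 -2.953
v 2.994 4.607 -3.347
v 4.186 2.693 -3.893
v 3.045 2.872 -4.287
v 3.955 3.561 -4.717
v 3.923 4.633 -4.137
v 3.257 2.667 -3.103
v 3.225 3.739 -2.523
v 2.505 3.821 -3.995
v 4.675 3.479 -3.245
v 4.325 3.859 -2.748
v 4.579 4.184 -3.334
v 2.571 4.136 -3.354
v 2.824 4.461 -3.94
v 3.56 4.67 -3.068
v 4.356 2.839 -3.3
v 4.609 3.164 -3.886
v 2.601 3.116 -3.906
v 2.855 3.441 -4.492
v 3.62 2.63 -4.172
v 3.389 3.846 -4.746
v 4.474 3.675 -4.371
v 4.155 3.035 -4.425
v 3.484 3.141 -4.657
v 3.371 4.476 -4.404
v 4.455 4.305 -4.03
v 4.106 4.685 -3.532
v 3.436 4.791 -3.763
v 4.001 4.176 -4.569
v 2.725 2.995 -3.21
v 3.809 2.824 -2.836
v 3.744 2.509 -3.477
v 3.074 2.615 -3.708
v 2.706 3.625 -2.869
v 3.791 3.454 -2.494
v 3.696 4.159 -2.583
v 3.025 4.265 -2.815
v 3.179 3.124 -2.671
f 2 4 1
f 5 2 1
f 1 4 3
f 3 5 1
f 2 8 4
f 6 2 5
f 6 8 2
f 4 8 3
f 7 5 3
f 3 8 7
f 7 6 5
f 8 6 7
f 10 9 12
f 10 12 11
f 12 9 13
f 12 13 11
f 13 9 14
f 13 14 11
f 14 9 15
f 14 15 11
f 15 9 16
f 15 16 11
f 16 9 17
f 16 17 11
f 17 9 18
f 17 18 11
f 18 9 19
f 18 19 11
f 19 9 20
f 19 20 11
f 20 9 21
f 20 21 11
f 21 9 22
f 21 22 11
f 22 9 10
f 22 10 11
f 23 60 39
f 60 34 63
f 39 63 28
f 60 63 39
f 23 39 35
f 39 28 40
f 35 40 24
f 39 40 35
f 23 35 44
f 35 24 45
f 44 45 30
f 35 45 44
f 23 44 56
f 44 30 59
f 56 59 33
f 44 59 56
f 23 56 60
f 56 33 64
f 60 64 34
f 56 64 60
f 24 40 51
f 40 28 54
f 51 54 32
f 40 54 51
f 28 63 41
f 63 34 62
f 41 62 27
f 63 62 41
f 34 64 61
f 64 33 57
f 61 57 25
f 64 57 61
f 33 59 58
f 59 30 46
f 58 46 29
f 59 46 58
f 30 45 50
f 45 24 47
f 50 47 31
f 45 47 50
f 26 52 38
f 52 32 53
f 38 53 27
f 52 53 38
f 26 38 36
f 38 27 37
f 36 37 25
f 38 37 36
f 26 36 43
f 36 25 42
f 43 42 29
f 36 42 43
f 26 43 48
f 43 29 49
f 48 49 31
f 43 49 48
f 26 48 52
f 48 31 55
f 52 55 32
f 48 55 52
f 27 53 41
f 53 32 54
f 41 54 28
f 53 54 41
f 25 37 61
f 37 27 62
f 61 62 34
f 37 62 61
f 29 42 58
f 42 25 57
f 58 57 33
f 42 57 58
f 31 49 50
f 49 29 46
f 50 46 30
f 49 46 50
f 32 55 51
f 55 31 47
f 51 47 24
f 55 47 51



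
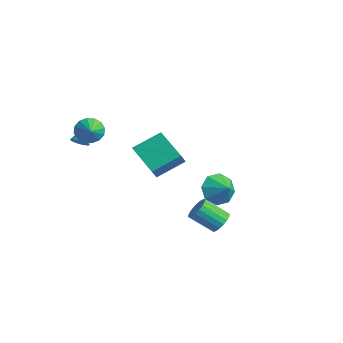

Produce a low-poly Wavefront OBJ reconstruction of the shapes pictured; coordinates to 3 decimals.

v -2.811 -2.278 1.941
v -2.347 -1.69 1.659
v -1.909 -2.722 2.499
v -2.497 -1.546 2.017
v -2.731 -1.597 2.354
v -2.987 -1.831 2.581
v -3.195 -2.184 2.637
v -3.301 -2.563 2.506
v -3.275 -2.865 2.224
v -3.125 -3.01 1.866
v -2.891 -2.958 1.528
v -2.636 -2.724 1.301
v -2.427 -2.371 1.246
v -2.321 -1.992 1.376
v 3.976 1.12 -2.438
v 4.316 1.362 -1.888
v 3.464 0.481 -0.973
v 3.124 0.24 -1.522
v 4.083 1.56 -1.916
v 3.23 0.679 -1.001
v 3.828 1.67 -2.048
v 2.976 0.789 -1.132
v 3.602 1.671 -2.256
v 2.75 0.79 -1.34
v 3.451 1.564 -2.5
v 2.599 0.683 -1.585
v 3.404 1.368 -2.733
v 2.551 0.487 -1.817
v 3.47 1.124 -2.906
v 2.617 0.243 -1.991
v 3.636 0.879 -2.987
v 2.784 -0.002 -2.072
v 3.87 0.681 -2.959
v 3.017 -0.2 -2.044
v 4.124 0.571 -2.828
v 3.272 -0.31 -1.912
v 4.35 0.57 -2.62
v 3.498 -0.311 -1.704
v 4.501 0.677 -2.375
v 3.649 -0.204 -1.46
v 4.549 0.873 -2.143
v 3.696 -0.008 -1.227
v 4.483 1.117 -1.969
v 3.63 0.236 -1.054
v 2.919 -1.991 1.462
v 1.076 -1.929 2.156
v 3.26 -0.53 2.239
v 1.418 -0.468 2.933
v 3.162 -2.412 2.147
v 1.32 -2.35 2.841
v 3.504 -0.951 2.924
v 1.661 -0.889 3.618
v -3.443 -2.478 0.814
v -3.194 -2.076 0.574
v -3.937 -1.662 1.666
v -3.437 -2.094 0.449
v -3.682 -2.214 0.422
v -3.863 -2.405 0.5
v -3.931 -2.616 0.662
v -3.868 -2.789 0.865
v -3.691 -2.88 1.054
v -3.448 -2.862 1.179
v -3.203 -2.742 1.206
v -3.022 -2.551 1.128
v -2.954 -2.341 0.966
v -3.017 -2.167 0.763
v -0.124 3.845 -3.295
v 0.377 4.181 -4.142
v 0.804 3.895 -2.725
v 0.079 4.778 -3.708
v -0.338 4.828 -3.032
v -0.63 4.303 -2.51
v -0.625 3.509 -2.447
v -0.327 2.913 -2.881
v 0.09 2.862 -3.557
v 0.382 3.387 -4.079
f 2 1 4
f 2 4 3
f 4 1 5
f 4 5 3
f 5 1 6
f 5 6 3
f 6 1 7
f 6 7 3
f 7 1 8
f 7 8 3
f 8 1 9
f 8 9 3
f 9 1 10
f 9 10 3
f 10 1 11
f 10 11 3
f 11 1 12
f 11 12 3
f 12 1 13
f 12 13 3
f 13 1 14
f 13 14 3
f 14 1 2
f 14 2 3
f 16 15 19
f 16 19 17
f 17 19 20
f 17 20 18
f 19 15 21
f 19 21 20
f 20 21 22
f 20 22 18
f 21 15 23
f 21 23 22
f 22 23 24
f 22 24 18
f 23 15 25
f 23 25 24
f 24 25 26
f 24 26 18
f 25 15 27
f 25 27 26
f 26 27 28
f 26 28 18
f 27 15 29
f 27 29 28
f 28 29 30
f 28 30 18
f 29 15 31
f 29 31 30
f 30 31 32
f 30 32 18
f 31 15 33
f 31 33 32
f 32 33 34
f 32 34 18
f 33 15 35
f 33 35 34
f 34 35 36
f 34 36 18
f 35 15 37
f 35 37 36
f 36 37 38
f 36 38 18
f 37 15 39
f 37 39 38
f 38 39 40
f 38 40 18
f 39 15 41
f 39 41 40
f 40 41 42
f 40 42 18
f 41 15 43
f 41 43 42
f 42 43 44
f 42 44 18
f 43 15 16
f 43 16 44
f 44 16 17
f 44 17 18
f 46 48 45
f 49 46 45
f 45 48 47
f 47 49 45
f 46 52 48
f 50 46 49
f 50 52 46
f 48 52 47
f 51 49 47
f 47 52 51
f 51 50 49
f 52 50 51
f 54 53 56
f 54 56 55
f 56 53 57
f 56 57 55
f 57 53 58
f 57 58 55
f 58 53 59
f 58 59 55
f 59 53 60
f 59 60 55
f 60 53 61
f 60 61 55
f 61 53 62
f 61 62 55
f 62 53 63
f 62 63 55
f 63 53 64
f 63 64 55
f 64 53 65
f 64 65 55
f 65 53 66
f 65 66 55
f 66 53 54
f 66 54 55
f 68 67 70
f 68 70 69
f 70 67 71
f 70 71 69
f 71 67 72
f 71 72 69
f 72 67 73
f 72 73 69
f 73 67 74
f 73 74 69
f 74 67 75
f 74 75 69
f 75 67 76
f 75 76 69
f 76 67 68
f 76 68 69



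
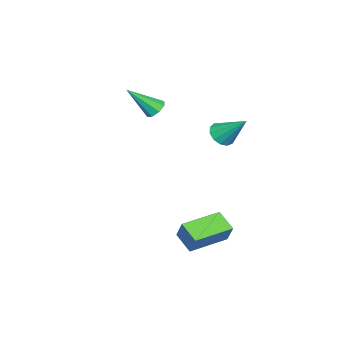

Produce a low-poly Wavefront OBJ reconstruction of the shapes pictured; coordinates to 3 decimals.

v 1.787 3.163 -1.777
v 2.133 3.604 -0.784
v 2.268 4.066 -2.346
v 2.613 4.507 -1.353
v 3.507 2.153 -1.927
v 3.852 2.594 -0.934
v 3.987 3.056 -2.496
v 4.333 3.497 -1.503
v -2.501 -2.009 2.466
v -2.057 -1.589 2.576
v -1.739 -3.171 3.834
v -2.442 -1.523 2.846
v -2.86 -1.741 2.894
v -3.068 -2.116 2.691
v -2.944 -2.428 2.356
v -2.559 -2.495 2.086
v -2.141 -2.277 2.038
v -1.933 -1.902 2.241
v -1.234 2.091 2.283
v -0.645 1.749 2.545
v -1.026 3.409 3.537
v -0.509 2.006 2.253
v -0.604 2.289 1.971
v -0.899 2.51 1.788
v -1.3 2.598 1.762
v -1.68 2.525 1.902
v -1.918 2.314 2.162
v -1.939 2.033 2.462
v -1.736 1.77 2.704
v -1.374 1.609 2.813
v -0.967 1.601 2.754
f 2 4 1
f 5 2 1
f 1 4 3
f 3 5 1
f 2 8 4
f 6 2 5
f 6 8 2
f 4 8 3
f 7 5 3
f 3 8 7
f 7 6 5
f 8 6 7
f 10 9 12
f 10 12 11
f 12 9 13
f 12 13 11
f 13 9 14
f 13 14 11
f 14 9 15
f 14 15 11
f 15 9 16
f 15 16 11
f 16 9 17
f 16 17 11
f 17 9 18
f 17 18 11
f 18 9 10
f 18 10 11
f 20 19 22
f 20 22 21
f 22 19 23
f 22 23 21
f 23 19 24
f 23 24 21
f 24 19 25
f 24 25 21
f 25 19 26
f 25 26 21
f 26 19 27
f 26 27 21
f 27 19 28
f 27 28 21
f 28 19 29
f 28 29 21
f 29 19 30
f 29 30 21
f 30 19 31
f 30 31 21
f 31 19 20
f 31 20 21



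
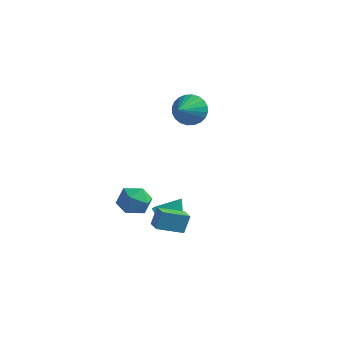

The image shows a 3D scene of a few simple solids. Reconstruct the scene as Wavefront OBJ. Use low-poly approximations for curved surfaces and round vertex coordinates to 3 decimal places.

v 0.397 3.321 0.542
v 0.696 3.741 1.411
v 0.603 1.939 1.138
v 0.307 3.709 1.47
v -0.067 3.618 1.388
v -0.371 3.481 1.178
v -0.558 3.321 0.87
v -0.6 3.16 0.513
v -0.489 3.025 0.16
v -0.244 2.934 -0.135
v 0.098 2.902 -0.327
v 0.487 2.934 -0.387
v 0.861 3.025 -0.305
v 1.165 3.161 -0.094
v 1.352 3.322 0.213
v 1.394 3.482 0.571
v 1.284 3.618 0.924
v 1.038 3.709 1.219
v 0.639 -1.6 -4.05
v 1.415 -2.203 -4.153
v 0.245 -2.337 -2.687
v 1.021 -2.94 -2.79
v 1.163 -1.983 -2.589
v 1.406 -1.527 -3.432
v 0.254 -3.013 -3.408
v 0.497 -2.557 -4.251
v 1.177 -3.076 -3.756
v 1.739 -2.44 -3.25
v -0.079 -2.1 -3.59
v 0.483 -1.464 -3.084
v 2.686 -2.072 -3.99
v 3.523 -2.203 -4.294
v 3.174 -1.548 -2.87
v 3.357 -1.698 -4.458
v 2.935 -1.336 -4.444
v 2.418 -1.255 -4.256
v 2.003 -1.487 -3.967
v 1.849 -1.942 -3.687
v 2.014 -2.447 -3.522
v 2.436 -2.809 -3.536
v 2.954 -2.889 -3.724
v 3.369 -2.658 -4.013
v 3.035 -4.005 -3.5
v 3.139 -3.621 -2.507
v 3.938 -2.982 -3.99
v 4.041 -2.597 -2.997
v 3.719 -4.543 -3.363
v 3.822 -4.158 -2.37
v 4.621 -3.519 -3.853
v 4.725 -3.135 -2.86
f 2 1 4
f 2 4 3
f 4 1 5
f 4 5 3
f 5 1 6
f 5 6 3
f 6 1 7
f 6 7 3
f 7 1 8
f 7 8 3
f 8 1 9
f 8 9 3
f 9 1 10
f 9 10 3
f 10 1 11
f 10 11 3
f 11 1 12
f 11 12 3
f 12 1 13
f 12 13 3
f 13 1 14
f 13 14 3
f 14 1 15
f 14 15 3
f 15 1 16
f 15 16 3
f 16 1 17
f 16 17 3
f 17 1 18
f 17 18 3
f 18 1 2
f 18 2 3
f 19 30 24
f 19 24 20
f 19 20 26
f 19 26 29
f 19 29 30
f 20 24 28
f 24 30 23
f 30 29 21
f 29 26 25
f 26 20 27
f 22 28 23
f 22 23 21
f 22 21 25
f 22 25 27
f 22 27 28
f 23 28 24
f 21 23 30
f 25 21 29
f 27 25 26
f 28 27 20
f 32 31 34
f 32 34 33
f 34 31 35
f 34 35 33
f 35 31 36
f 35 36 33
f 36 31 37
f 36 37 33
f 37 31 38
f 37 38 33
f 38 31 39
f 38 39 33
f 39 31 40
f 39 40 33
f 40 31 41
f 40 41 33
f 41 31 42
f 41 42 33
f 42 31 32
f 42 32 33
f 44 46 43
f 47 44 43
f 43 46 45
f 45 47 43
f 44 50 46
f 48 44 47
f 48 50 44
f 46 50 45
f 49 47 45
f 45 50 49
f 49 48 47
f 50 48 49



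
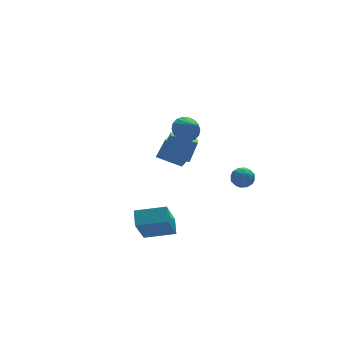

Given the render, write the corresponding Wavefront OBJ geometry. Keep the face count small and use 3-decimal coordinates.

v -2.526 -3.888 -1.276
v -2.272 -3.113 -0.808
v -1.796 -3.146 -2.902
v -1.542 -2.371 -2.434
v -1.118 -4.549 -0.946
v -0.864 -3.774 -0.478
v -0.388 -3.807 -2.572
v -0.134 -3.032 -2.104
v 2.079 1.277 -1.713
v 2.672 1.492 -0.728
v 1.023 2.149 -1.267
v 1.617 2.364 -0.282
v 2.863 2.616 -2.478
v 3.457 2.831 -1.493
v 1.808 3.488 -2.032
v 2.401 3.703 -1.047
v 3.616 -1.465 -1.351
v 4.131 -1.234 -1.025
v 3.869 -2.446 -1.055
v 4.384 -2.215 -0.729
v 3.78 -2.089 -0.516
v 3.624 -1.483 -0.7
v 4.376 -2.197 -1.38
v 4.22 -1.591 -1.564
v 4.601 -1.686 -1.043
v 4.232 -1.62 -0.509
v 3.768 -2.06 -1.571
v 3.399 -1.994 -1.037
v 3.852 -1.264 -1.214
v 4.148 -2.416 -0.866
v 3.793 -2.342 -0.741
v 4.096 -2.206 -0.549
v 3.554 -1.41 -1.023
v 3.856 -1.274 -0.831
v 3.65 -1.776 -0.532
v 4.144 -2.406 -1.249
v 4.446 -2.27 -1.057
v 3.904 -1.474 -1.531
v 4.207 -1.338 -1.339
v 4.35 -1.904 -1.548
v 4.43 -1.394 -1.033
v 4.578 -1.97 -0.859
v 4.574 -1.96 -1.242
v 4.482 -1.604 -1.35
v 4.214 -1.354 -0.719
v 4.362 -1.931 -0.545
v 4.007 -1.857 -0.42
v 3.916 -1.501 -0.528
v 4.49 -1.62 -0.73
v 3.638 -1.749 -1.535
v 3.786 -2.326 -1.361
v 4.084 -2.179 -1.552
v 3.993 -1.823 -1.66
v 3.422 -1.71 -1.221
v 3.57 -2.286 -1.047
v 3.518 -2.076 -0.73
v 3.426 -1.72 -0.838
v 3.51 -2.06 -1.35
v 2.097 0.817 1.366
v 2.457 1.311 1.851
v 2.263 -0.117 2.194
v 2.124 1.337 1.947
v 1.787 1.26 1.927
v 1.51 1.096 1.797
v 1.35 0.876 1.581
v 1.338 0.645 1.323
v 1.476 0.448 1.073
v 1.737 0.324 0.881
v 2.07 0.297 0.785
v 2.408 0.374 0.804
v 2.684 0.539 0.934
v 2.845 0.759 1.15
v 2.857 0.99 1.409
v 2.718 1.187 1.659
v 0.804 0.836 -0.169
v 1.35 1.07 0.942
v 1.154 1.585 -0.499
v 1.7 1.819 0.612
v 1.98 0.101 -0.592
v 2.526 0.335 0.519
v 2.33 0.85 -0.922
v 2.876 1.084 0.189
f 2 4 1
f 5 2 1
f 1 4 3
f 3 5 1
f 2 8 4
f 6 2 5
f 6 8 2
f 4 8 3
f 7 5 3
f 3 8 7
f 7 6 5
f 8 6 7
f 10 12 9
f 13 10 9
f 9 12 11
f 11 13 9
f 10 16 12
f 14 10 13
f 14 16 10
f 12 16 11
f 15 13 11
f 11 16 15
f 15 14 13
f 16 14 15
f 17 54 33
f 54 28 57
f 33 57 22
f 54 57 33
f 17 33 29
f 33 22 34
f 29 34 18
f 33 34 29
f 17 29 38
f 29 18 39
f 38 39 24
f 29 39 38
f 17 38 50
f 38 24 53
f 50 53 27
f 38 53 50
f 17 50 54
f 50 27 58
f 54 58 28
f 50 58 54
f 18 34 45
f 34 22 48
f 45 48 26
f 34 48 45
f 22 57 35
f 57 28 56
f 35 56 21
f 57 56 35
f 28 58 55
f 58 27 51
f 55 51 19
f 58 51 55
f 27 53 52
f 53 24 40
f 52 40 23
f 53 40 52
f 24 39 44
f 39 18 41
f 44 41 25
f 39 41 44
f 20 46 32
f 46 26 47
f 32 47 21
f 46 47 32
f 20 32 30
f 32 21 31
f 30 31 19
f 32 31 30
f 20 30 37
f 30 19 36
f 37 36 23
f 30 36 37
f 20 37 42
f 37 23 43
f 42 43 25
f 37 43 42
f 20 42 46
f 42 25 49
f 46 49 26
f 42 49 46
f 21 47 35
f 47 26 48
f 35 48 22
f 47 48 35
f 19 31 55
f 31 21 56
f 55 56 28
f 31 56 55
f 23 36 52
f 36 19 51
f 52 51 27
f 36 51 52
f 25 43 44
f 43 23 40
f 44 40 24
f 43 40 44
f 26 49 45
f 49 25 41
f 45 41 18
f 49 41 45
f 60 59 62
f 60 62 61
f 62 59 63
f 62 63 61
f 63 59 64
f 63 64 61
f 64 59 65
f 64 65 61
f 65 59 66
f 65 66 61
f 66 59 67
f 66 67 61
f 67 59 68
f 67 68 61
f 68 59 69
f 68 69 61
f 69 59 70
f 69 70 61
f 70 59 71
f 70 71 61
f 71 59 72
f 71 72 61
f 72 59 73
f 72 73 61
f 73 59 74
f 73 74 61
f 74 59 60
f 74 60 61
f 76 78 75
f 79 76 75
f 75 78 77
f 77 79 75
f 76 82 78
f 80 76 79
f 80 82 76
f 78 82 77
f 81 79 77
f 77 82 81
f 81 80 79
f 82 80 81



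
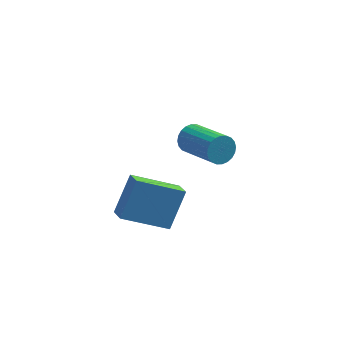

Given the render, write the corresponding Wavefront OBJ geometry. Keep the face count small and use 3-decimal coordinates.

v -3.09 -3.421 -0.255
v -2.43 -2.464 1.158
v -3.323 -2.742 -0.606
v -2.664 -1.784 0.807
v -1.176 -3.276 -1.247
v -0.517 -2.318 0.166
v -1.41 -2.596 -1.598
v -0.75 -1.639 -0.185
v -0.074 2.817 -1.83
v 0.362 2.815 -2.39
v 1.51 1.181 -1.49
v 1.074 1.183 -0.93
v 0.489 2.996 -2.223
v 1.637 1.362 -1.324
v 0.531 3.15 -1.996
v 1.678 1.516 -1.097
v 0.48 3.253 -1.744
v 1.628 1.619 -0.845
v 0.345 3.29 -1.505
v 1.493 1.656 -0.606
v 0.146 3.254 -1.315
v 1.294 1.62 -0.416
v -0.086 3.152 -1.204
v 1.061 1.519 -0.305
v -0.317 2.999 -1.188
v 0.831 1.366 -0.289
v -0.51 2.819 -1.27
v 0.638 1.185 -0.37
v -0.637 2.638 -1.436
v 0.511 1.004 -0.537
v -0.678 2.484 -1.663
v 0.469 0.85 -0.764
v -0.628 2.381 -1.915
v 0.52 0.747 -1.016
v -0.493 2.344 -2.154
v 0.655 0.71 -1.255
v -0.294 2.38 -2.344
v 0.854 0.746 -1.445
v -0.061 2.481 -2.455
v 1.086 0.848 -1.556
v 0.169 2.634 -2.471
v 1.317 1.001 -1.572
f 2 4 1
f 5 2 1
f 1 4 3
f 3 5 1
f 2 8 4
f 6 2 5
f 6 8 2
f 4 8 3
f 7 5 3
f 3 8 7
f 7 6 5
f 8 6 7
f 10 9 13
f 10 13 11
f 11 13 14
f 11 14 12
f 13 9 15
f 13 15 14
f 14 15 16
f 14 16 12
f 15 9 17
f 15 17 16
f 16 17 18
f 16 18 12
f 17 9 19
f 17 19 18
f 18 19 20
f 18 20 12
f 19 9 21
f 19 21 20
f 20 21 22
f 20 22 12
f 21 9 23
f 21 23 22
f 22 23 24
f 22 24 12
f 23 9 25
f 23 25 24
f 24 25 26
f 24 26 12
f 25 9 27
f 25 27 26
f 26 27 28
f 26 28 12
f 27 9 29
f 27 29 28
f 28 29 30
f 28 30 12
f 29 9 31
f 29 31 30
f 30 31 32
f 30 32 12
f 31 9 33
f 31 33 32
f 32 33 34
f 32 34 12
f 33 9 35
f 33 35 34
f 34 35 36
f 34 36 12
f 35 9 37
f 35 37 36
f 36 37 38
f 36 38 12
f 37 9 39
f 37 39 38
f 38 39 40
f 38 40 12
f 39 9 41
f 39 41 40
f 40 41 42
f 40 42 12
f 41 9 10
f 41 10 42
f 42 10 11
f 42 11 12



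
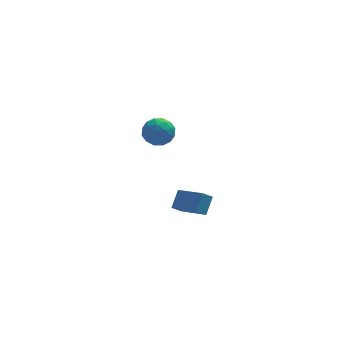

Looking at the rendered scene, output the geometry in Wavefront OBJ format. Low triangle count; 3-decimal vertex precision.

v 2.274 -3.588 -0.61
v 2.738 -2.838 0.263
v 2.855 -3.338 -1.132
v 3.318 -2.588 -0.26
v 3.402 -4.972 -0.02
v 3.865 -4.222 0.852
v 3.982 -4.722 -0.543
v 4.446 -3.972 0.33
v 1.922 4.129 0.827
v 2.945 4.204 1.008
v 2.015 2.456 0.992
v 3.038 2.531 1.173
v 2.357 2.886 1.876
v 2.3 3.92 1.774
v 2.66 2.74 0.226
v 2.603 3.774 0.124
v 3.401 3.345 0.637
v 3.213 3.436 1.657
v 1.747 3.224 0.343
v 1.559 3.315 1.363
v 2.425 4.314 0.903
v 2.535 2.346 1.097
v 2.135 2.555 1.51
v 2.736 2.599 1.617
v 2.046 4.147 1.353
v 2.647 4.191 1.46
v 2.302 3.416 1.97
v 2.313 2.469 0.54
v 2.914 2.513 0.647
v 2.224 4.061 0.383
v 2.825 4.105 0.49
v 2.658 3.244 0.03
v 3.294 3.853 0.791
v 3.349 2.869 0.888
v 3.127 2.992 0.332
v 3.093 3.6 0.271
v 3.184 3.906 1.391
v 3.239 2.922 1.488
v 2.839 3.131 1.901
v 2.805 3.739 1.841
v 3.452 3.401 1.172
v 1.721 3.738 0.512
v 1.776 2.754 0.609
v 2.155 2.921 0.159
v 2.121 3.529 0.099
v 1.611 3.791 1.112
v 1.666 2.807 1.209
v 1.867 3.06 1.729
v 1.833 3.668 1.668
v 1.508 3.259 0.828
f 2 4 1
f 5 2 1
f 1 4 3
f 3 5 1
f 2 8 4
f 6 2 5
f 6 8 2
f 4 8 3
f 7 5 3
f 3 8 7
f 7 6 5
f 8 6 7
f 9 46 25
f 46 20 49
f 25 49 14
f 46 49 25
f 9 25 21
f 25 14 26
f 21 26 10
f 25 26 21
f 9 21 30
f 21 10 31
f 30 31 16
f 21 31 30
f 9 30 42
f 30 16 45
f 42 45 19
f 30 45 42
f 9 42 46
f 42 19 50
f 46 50 20
f 42 50 46
f 10 26 37
f 26 14 40
f 37 40 18
f 26 40 37
f 14 49 27
f 49 20 48
f 27 48 13
f 49 48 27
f 20 50 47
f 50 19 43
f 47 43 11
f 50 43 47
f 19 45 44
f 45 16 32
f 44 32 15
f 45 32 44
f 16 31 36
f 31 10 33
f 36 33 17
f 31 33 36
f 12 38 24
f 38 18 39
f 24 39 13
f 38 39 24
f 12 24 22
f 24 13 23
f 22 23 11
f 24 23 22
f 12 22 29
f 22 11 28
f 29 28 15
f 22 28 29
f 12 29 34
f 29 15 35
f 34 35 17
f 29 35 34
f 12 34 38
f 34 17 41
f 38 41 18
f 34 41 38
f 13 39 27
f 39 18 40
f 27 40 14
f 39 40 27
f 11 23 47
f 23 13 48
f 47 48 20
f 23 48 47
f 15 28 44
f 28 11 43
f 44 43 19
f 28 43 44
f 17 35 36
f 35 15 32
f 36 32 16
f 35 32 36
f 18 41 37
f 41 17 33
f 37 33 10
f 41 33 37



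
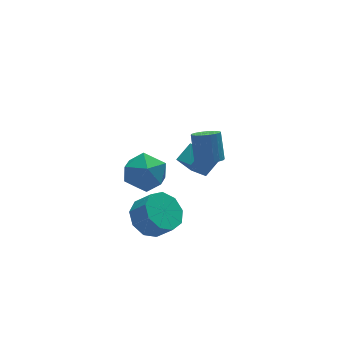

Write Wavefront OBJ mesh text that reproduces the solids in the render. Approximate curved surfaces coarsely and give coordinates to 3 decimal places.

v -1.8 -1.827 -1.977
v -1.18 -2.294 -2.67
v -0.681 -2.9 -1.816
v -1.3 -2.433 -1.123
v -0.872 -1.7 -2.429
v -0.372 -2.305 -1.575
v -0.998 -1.166 -1.977
v -0.498 -1.771 -1.123
v -1.499 -0.941 -1.525
v -0.999 -1.546 -0.671
v -2.141 -1.131 -1.284
v -1.641 -1.736 -0.43
v -2.623 -1.647 -1.368
v -2.124 -2.252 -0.514
v -2.72 -2.247 -1.737
v -2.221 -2.852 -0.882
v -2.387 -2.652 -2.218
v -1.887 -3.257 -1.363
v -1.779 -2.67 -2.586
v -1.279 -3.275 -1.732
v 2.939 2.387 -4.436
v 2.285 2.649 -3.578
v 2.73 3.61 -4.969
v 2.077 3.872 -4.111
v 3.843 2.788 -3.869
v 3.19 3.05 -3.011
v 3.635 4.011 -4.402
v 2.981 4.273 -3.544
v -2.29 -0.394 0.61
v -1.72 0.456 0.143
v -1.08 -1.576 -0.063
v -0.51 -0.726 -0.53
v -0.527 -0.844 0.589
v -1.275 -0.114 1.005
v -1.525 -1.006 -0.925
v -2.273 -0.276 -0.509
v -1.247 0.078 -0.806
v -0.63 0.178 0.13
v -2.17 -1.298 -0.05
v -1.553 -1.198 0.886
v 1.145 -1.779 0.95
v 1.469 -1.318 0.606
v 1.639 -0.54 1.806
v 1.315 -1.001 2.15
v 1.19 -1.229 0.587
v 1.359 -0.451 1.787
v 0.902 -1.249 0.641
v 1.071 -0.471 1.841
v 0.662 -1.374 0.756
v 0.831 -0.596 1.956
v 0.518 -1.579 0.909
v 0.687 -0.801 2.109
v 0.498 -1.823 1.07
v 0.667 -1.046 2.27
v 0.606 -2.059 1.208
v 0.776 -1.281 2.408
v 0.821 -2.24 1.294
v 0.991 -1.462 2.494
v 1.101 -2.329 1.313
v 1.27 -1.551 2.513
v 1.389 -2.309 1.259
v 1.558 -1.531 2.459
v 1.629 -2.184 1.144
v 1.798 -1.406 2.344
v 1.773 -1.979 0.991
v 1.942 -1.201 2.191
v 1.793 -1.734 0.83
v 1.962 -0.957 2.03
v 1.684 -1.499 0.692
v 1.854 -0.721 1.892
f 2 1 5
f 2 5 3
f 3 5 6
f 3 6 4
f 5 1 7
f 5 7 6
f 6 7 8
f 6 8 4
f 7 1 9
f 7 9 8
f 8 9 10
f 8 10 4
f 9 1 11
f 9 11 10
f 10 11 12
f 10 12 4
f 11 1 13
f 11 13 12
f 12 13 14
f 12 14 4
f 13 1 15
f 13 15 14
f 14 15 16
f 14 16 4
f 15 1 17
f 15 17 16
f 16 17 18
f 16 18 4
f 17 1 19
f 17 19 18
f 18 19 20
f 18 20 4
f 19 1 2
f 19 2 20
f 20 2 3
f 20 3 4
f 22 24 21
f 25 22 21
f 21 24 23
f 23 25 21
f 22 28 24
f 26 22 25
f 26 28 22
f 24 28 23
f 27 25 23
f 23 28 27
f 27 26 25
f 28 26 27
f 29 40 34
f 29 34 30
f 29 30 36
f 29 36 39
f 29 39 40
f 30 34 38
f 34 40 33
f 40 39 31
f 39 36 35
f 36 30 37
f 32 38 33
f 32 33 31
f 32 31 35
f 32 35 37
f 32 37 38
f 33 38 34
f 31 33 40
f 35 31 39
f 37 35 36
f 38 37 30
f 42 41 45
f 42 45 43
f 43 45 46
f 43 46 44
f 45 41 47
f 45 47 46
f 46 47 48
f 46 48 44
f 47 41 49
f 47 49 48
f 48 49 50
f 48 50 44
f 49 41 51
f 49 51 50
f 50 51 52
f 50 52 44
f 51 41 53
f 51 53 52
f 52 53 54
f 52 54 44
f 53 41 55
f 53 55 54
f 54 55 56
f 54 56 44
f 55 41 57
f 55 57 56
f 56 57 58
f 56 58 44
f 57 41 59
f 57 59 58
f 58 59 60
f 58 60 44
f 59 41 61
f 59 61 60
f 60 61 62
f 60 62 44
f 61 41 63
f 61 63 62
f 62 63 64
f 62 64 44
f 63 41 65
f 63 65 64
f 64 65 66
f 64 66 44
f 65 41 67
f 65 67 66
f 66 67 68
f 66 68 44
f 67 41 69
f 67 69 68
f 68 69 70
f 68 70 44
f 69 41 42
f 69 42 70
f 70 42 43
f 70 43 44



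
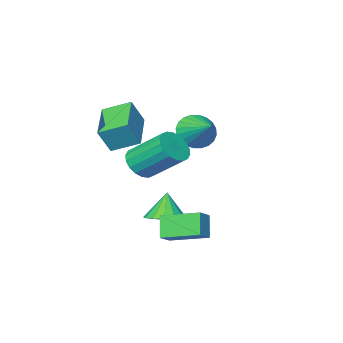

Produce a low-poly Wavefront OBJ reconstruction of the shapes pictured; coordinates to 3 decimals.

v -2.874 -2.598 2.069
v -2.168 -2.372 1.442
v -2.606 -1.042 2.931
v -2.471 -2.225 1.269
v -2.835 -2.134 1.218
v -3.204 -2.114 1.296
v -3.524 -2.167 1.492
v -3.744 -2.286 1.776
v -3.832 -2.453 2.104
v -3.774 -2.642 2.427
v -3.579 -2.824 2.695
v -3.277 -2.972 2.868
v -2.913 -3.063 2.919
v -2.543 -3.083 2.841
v -2.224 -3.03 2.645
v -2.003 -2.91 2.361
v -1.915 -2.744 2.033
v -1.973 -2.555 1.71
v 0.363 0.13 -1.449
v 1.051 0.442 -0.997
v -0.634 1.623 -0.962
v 0.054 1.935 -0.51
v 0.746 0.705 -2.43
v 1.434 1.017 -1.978
v -0.251 2.198 -1.943
v 0.437 2.51 -1.491
v 0.093 -2.193 3.506
v 0.704 -2.245 4.663
v 1.336 -0.551 2.923
v 1.947 -0.603 4.08
v 1.013 -3.077 2.98
v 1.624 -3.129 4.137
v 2.256 -1.435 2.397
v 2.867 -1.487 3.554
v -0.32 -3.135 0.533
v 0.331 -2.574 0.264
v -0.43 -1.044 1.619
v -1.08 -1.605 1.887
v 0.033 -2.494 0.008
v -0.727 -0.965 1.362
v -0.334 -2.542 -0.144
v -1.095 -1.013 1.21
v -0.699 -2.707 -0.163
v -1.459 -1.178 1.192
v -0.988 -2.957 -0.043
v -1.749 -1.428 1.311
v -1.145 -3.242 0.19
v -1.906 -1.713 1.545
v -1.139 -3.506 0.492
v -1.899 -1.976 1.846
v -0.97 -3.696 0.801
v -1.731 -2.166 2.156
v -0.673 -3.775 1.058
v -1.433 -2.246 2.412
v -0.305 -3.727 1.21
v -1.066 -2.198 2.564
v 0.059 -3.562 1.228
v -0.701 -2.033 2.583
v 0.349 -3.312 1.109
v -0.412 -1.783 2.463
v 0.506 -3.027 0.875
v -0.255 -1.498 2.23
v 0.499 -2.764 0.574
v -0.261 -1.234 1.928
v 0.161 -0.49 -1.715
v 0.9 -1.069 -1.685
v -0.161 -0.83 -0.385
v 1.071 -0.64 -1.534
v 0.998 -0.17 -1.431
v 0.7 0.215 -1.404
v 0.258 0.41 -1.461
v -0.21 0.364 -1.586
v -0.579 0.09 -1.745
v -0.749 -0.34 -1.896
v -0.676 -0.81 -1.999
v -0.379 -1.194 -2.026
v 0.063 -1.389 -1.969
v 0.531 -1.344 -1.844
f 2 1 4
f 2 4 3
f 4 1 5
f 4 5 3
f 5 1 6
f 5 6 3
f 6 1 7
f 6 7 3
f 7 1 8
f 7 8 3
f 8 1 9
f 8 9 3
f 9 1 10
f 9 10 3
f 10 1 11
f 10 11 3
f 11 1 12
f 11 12 3
f 12 1 13
f 12 13 3
f 13 1 14
f 13 14 3
f 14 1 15
f 14 15 3
f 15 1 16
f 15 16 3
f 16 1 17
f 16 17 3
f 17 1 18
f 17 18 3
f 18 1 2
f 18 2 3
f 20 22 19
f 23 20 19
f 19 22 21
f 21 23 19
f 20 26 22
f 24 20 23
f 24 26 20
f 22 26 21
f 25 23 21
f 21 26 25
f 25 24 23
f 26 24 25
f 28 30 27
f 31 28 27
f 27 30 29
f 29 31 27
f 28 34 30
f 32 28 31
f 32 34 28
f 30 34 29
f 33 31 29
f 29 34 33
f 33 32 31
f 34 32 33
f 36 35 39
f 36 39 37
f 37 39 40
f 37 40 38
f 39 35 41
f 39 41 40
f 40 41 42
f 40 42 38
f 41 35 43
f 41 43 42
f 42 43 44
f 42 44 38
f 43 35 45
f 43 45 44
f 44 45 46
f 44 46 38
f 45 35 47
f 45 47 46
f 46 47 48
f 46 48 38
f 47 35 49
f 47 49 48
f 48 49 50
f 48 50 38
f 49 35 51
f 49 51 50
f 50 51 52
f 50 52 38
f 51 35 53
f 51 53 52
f 52 53 54
f 52 54 38
f 53 35 55
f 53 55 54
f 54 55 56
f 54 56 38
f 55 35 57
f 55 57 56
f 56 57 58
f 56 58 38
f 57 35 59
f 57 59 58
f 58 59 60
f 58 60 38
f 59 35 61
f 59 61 60
f 60 61 62
f 60 62 38
f 61 35 63
f 61 63 62
f 62 63 64
f 62 64 38
f 63 35 36
f 63 36 64
f 64 36 37
f 64 37 38
f 66 65 68
f 66 68 67
f 68 65 69
f 68 69 67
f 69 65 70
f 69 70 67
f 70 65 71
f 70 71 67
f 71 65 72
f 71 72 67
f 72 65 73
f 72 73 67
f 73 65 74
f 73 74 67
f 74 65 75
f 74 75 67
f 75 65 76
f 75 76 67
f 76 65 77
f 76 77 67
f 77 65 78
f 77 78 67
f 78 65 66
f 78 66 67



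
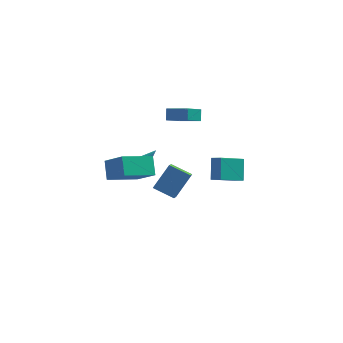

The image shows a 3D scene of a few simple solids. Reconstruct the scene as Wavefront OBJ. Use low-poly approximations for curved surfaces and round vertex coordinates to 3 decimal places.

v 1.294 2.712 -1.865
v 1.178 3.696 -0.621
v 2.528 3.961 -2.737
v 2.411 4.945 -1.493
v 1.929 2.335 -1.507
v 1.812 3.319 -0.263
v 3.162 3.584 -2.379
v 3.046 4.568 -1.135
v -0.662 3.209 2.837
v -1.274 1.973 3.687
v -0.725 3.705 3.513
v -1.337 2.469 4.362
v 0.657 2.831 3.238
v 0.045 1.595 4.087
v 0.594 3.327 3.913
v -0.018 2.091 4.763
v 0.025 -2.524 0.38
v 0.06 -3.474 0.991
v -1.221 -2.235 0.899
v -1.186 -3.185 1.51
v 0.806 -1.615 1.75
v 0.841 -2.565 2.361
v -0.44 -1.326 2.269
v -0.405 -2.276 2.88
v -2.634 -0.522 1.098
v -2.35 -0.13 0.65
v -1.566 0.102 2.322
v -2.606 0.055 0.779
v -2.87 0.086 0.994
v -3.07 -0.046 1.237
v -3.154 -0.306 1.442
v -3.099 -0.623 1.556
v -2.919 -0.913 1.547
v -2.663 -1.099 1.417
v -2.399 -1.13 1.203
v -2.198 -0.997 0.96
v -2.114 -0.738 0.754
v -2.17 -0.42 0.641
v -3.654 -3.98 2.512
v -3.933 -3.111 3.451
v -2.143 -2.735 1.81
v -2.422 -1.866 2.749
v -2.498 -4.774 3.591
v -2.777 -3.905 4.53
v -0.987 -3.529 2.889
v -1.266 -2.66 3.828
f 2 4 1
f 5 2 1
f 1 4 3
f 3 5 1
f 2 8 4
f 6 2 5
f 6 8 2
f 4 8 3
f 7 5 3
f 3 8 7
f 7 6 5
f 8 6 7
f 10 12 9
f 13 10 9
f 9 12 11
f 11 13 9
f 10 16 12
f 14 10 13
f 14 16 10
f 12 16 11
f 15 13 11
f 11 16 15
f 15 14 13
f 16 14 15
f 18 20 17
f 21 18 17
f 17 20 19
f 19 21 17
f 18 24 20
f 22 18 21
f 22 24 18
f 20 24 19
f 23 21 19
f 19 24 23
f 23 22 21
f 24 22 23
f 26 25 28
f 26 28 27
f 28 25 29
f 28 29 27
f 29 25 30
f 29 30 27
f 30 25 31
f 30 31 27
f 31 25 32
f 31 32 27
f 32 25 33
f 32 33 27
f 33 25 34
f 33 34 27
f 34 25 35
f 34 35 27
f 35 25 36
f 35 36 27
f 36 25 37
f 36 37 27
f 37 25 38
f 37 38 27
f 38 25 26
f 38 26 27
f 40 42 39
f 43 40 39
f 39 42 41
f 41 43 39
f 40 46 42
f 44 40 43
f 44 46 40
f 42 46 41
f 45 43 41
f 41 46 45
f 45 44 43
f 46 44 45

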